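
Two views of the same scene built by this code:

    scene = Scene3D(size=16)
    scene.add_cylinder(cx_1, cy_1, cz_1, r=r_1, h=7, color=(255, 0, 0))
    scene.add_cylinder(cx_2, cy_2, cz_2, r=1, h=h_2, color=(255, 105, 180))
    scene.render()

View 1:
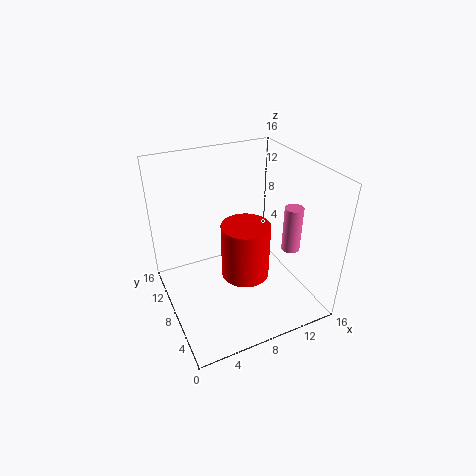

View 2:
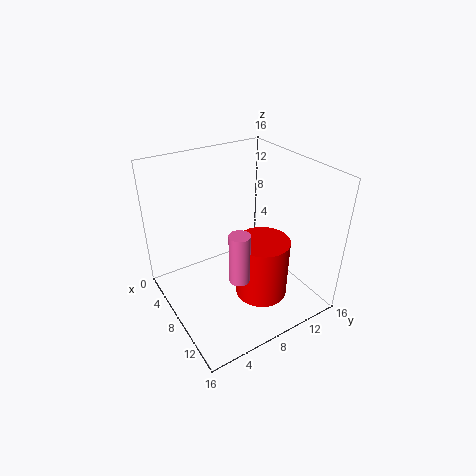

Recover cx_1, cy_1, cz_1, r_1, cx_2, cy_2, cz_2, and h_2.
cx_1 = 10, cy_1 = 10, cz_1 = 1, r_1 = 3, cx_2 = 13, cy_2 = 5, cz_2 = 7, h_2 = 5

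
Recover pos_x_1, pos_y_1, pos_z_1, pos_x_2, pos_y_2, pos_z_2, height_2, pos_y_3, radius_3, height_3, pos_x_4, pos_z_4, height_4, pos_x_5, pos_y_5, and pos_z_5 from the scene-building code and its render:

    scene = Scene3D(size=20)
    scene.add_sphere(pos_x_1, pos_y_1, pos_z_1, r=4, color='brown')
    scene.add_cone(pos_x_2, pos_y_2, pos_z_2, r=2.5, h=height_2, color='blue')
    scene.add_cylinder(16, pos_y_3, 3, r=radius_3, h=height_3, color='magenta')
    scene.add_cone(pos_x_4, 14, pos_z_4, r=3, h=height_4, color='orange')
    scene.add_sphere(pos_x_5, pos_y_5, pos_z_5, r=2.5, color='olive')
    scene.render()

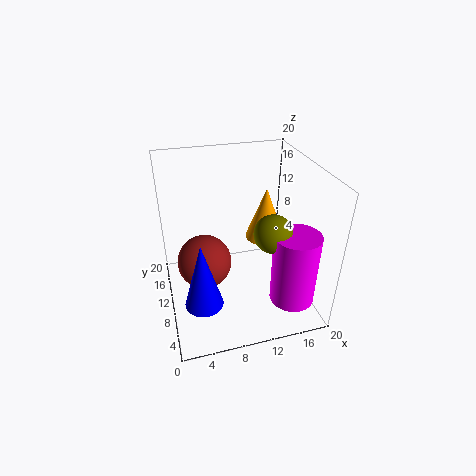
pos_x_1 = 5.5
pos_y_1 = 12.5
pos_z_1 = 5
pos_x_2 = 4
pos_y_2 = 5
pos_z_2 = 4
height_2 = 9
pos_y_3 = 4
radius_3 = 3
height_3 = 10
pos_x_4 = 15.5
pos_z_4 = 7
height_4 = 8
pos_x_5 = 13.5
pos_y_5 = 6
pos_z_5 = 12.5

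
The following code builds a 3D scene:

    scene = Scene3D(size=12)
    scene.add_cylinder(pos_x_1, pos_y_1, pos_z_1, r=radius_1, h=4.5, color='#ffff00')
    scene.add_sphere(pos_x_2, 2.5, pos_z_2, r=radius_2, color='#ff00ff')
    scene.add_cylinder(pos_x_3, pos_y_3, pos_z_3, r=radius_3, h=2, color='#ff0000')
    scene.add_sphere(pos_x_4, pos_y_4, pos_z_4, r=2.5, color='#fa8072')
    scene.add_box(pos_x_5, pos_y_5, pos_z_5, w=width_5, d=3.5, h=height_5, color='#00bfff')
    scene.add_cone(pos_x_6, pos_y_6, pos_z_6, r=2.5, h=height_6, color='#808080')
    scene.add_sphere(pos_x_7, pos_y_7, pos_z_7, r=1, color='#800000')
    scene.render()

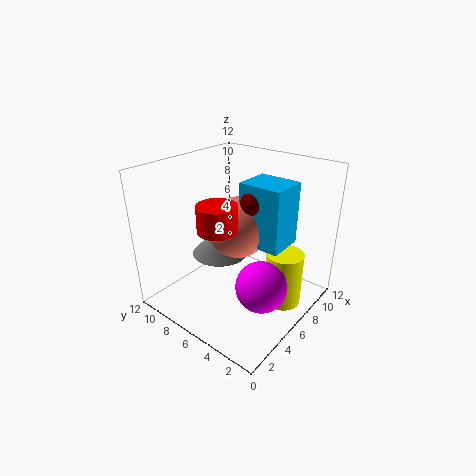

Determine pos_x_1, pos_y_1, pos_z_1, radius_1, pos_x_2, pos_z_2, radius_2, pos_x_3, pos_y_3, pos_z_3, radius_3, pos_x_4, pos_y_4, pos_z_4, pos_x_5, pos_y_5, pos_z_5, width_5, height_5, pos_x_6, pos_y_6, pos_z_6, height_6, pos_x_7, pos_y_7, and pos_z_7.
pos_x_1 = 7
pos_y_1 = 2
pos_z_1 = 1
radius_1 = 1.5
pos_x_2 = 4.5
pos_z_2 = 3.5
radius_2 = 2
pos_x_3 = 3
pos_y_3 = 5.5
pos_z_3 = 8
radius_3 = 1.5
pos_x_4 = 6
pos_y_4 = 6
pos_z_4 = 7
pos_x_5 = 5.5
pos_y_5 = 2
pos_z_5 = 6
width_5 = 3
height_5 = 5
pos_x_6 = 6.5
pos_y_6 = 8.5
pos_z_6 = 3.5
height_6 = 2.5
pos_x_7 = 6
pos_y_7 = 4.5
pos_z_7 = 9.5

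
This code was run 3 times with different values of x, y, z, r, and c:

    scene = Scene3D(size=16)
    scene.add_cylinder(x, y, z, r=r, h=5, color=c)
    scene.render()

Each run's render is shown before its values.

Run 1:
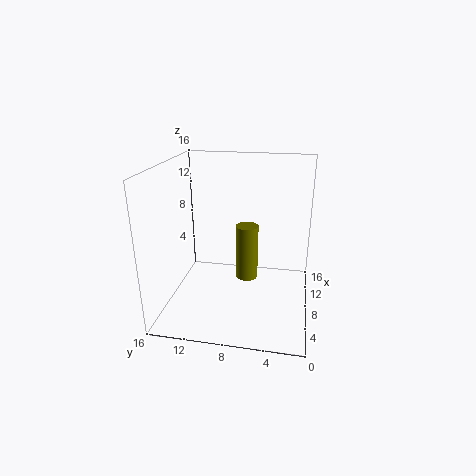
x = 2; y = 6; z = 7; r = 1; c = 'olive'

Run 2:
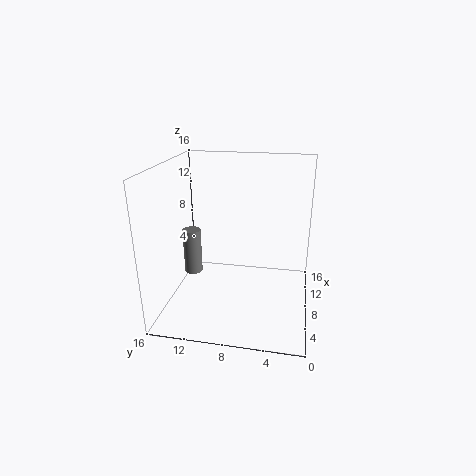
x = 7; y = 13; z = 4; r = 1; c = 'gray'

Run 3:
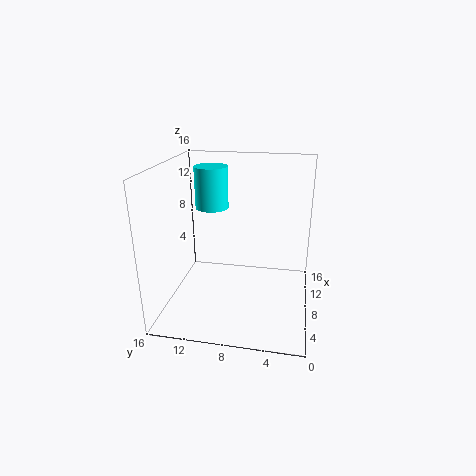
x = 12; y = 12; z = 10; r = 2; c = 'cyan'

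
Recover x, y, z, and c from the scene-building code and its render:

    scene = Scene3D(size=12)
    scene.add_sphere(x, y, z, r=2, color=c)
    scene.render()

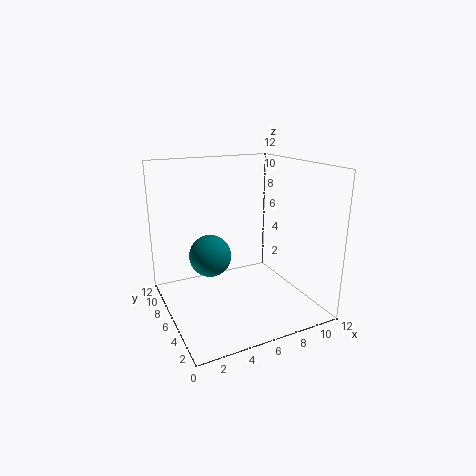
x = 5; y = 10; z = 3; c = 'teal'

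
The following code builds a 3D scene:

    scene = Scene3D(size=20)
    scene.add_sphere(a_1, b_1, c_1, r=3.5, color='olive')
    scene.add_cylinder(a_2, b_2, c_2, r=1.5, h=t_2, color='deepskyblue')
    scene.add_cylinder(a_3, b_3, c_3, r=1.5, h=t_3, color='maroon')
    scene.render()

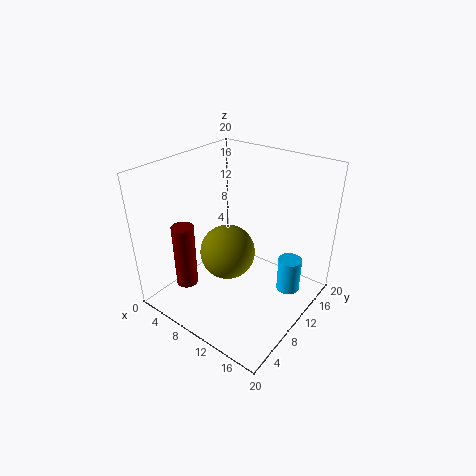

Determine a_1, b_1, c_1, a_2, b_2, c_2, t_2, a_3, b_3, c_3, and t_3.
a_1 = 11; b_1 = 6.5; c_1 = 10; a_2 = 18; b_2 = 10.5; c_2 = 5; t_2 = 4.5; a_3 = 5; b_3 = 4.5; c_3 = 3.5; t_3 = 9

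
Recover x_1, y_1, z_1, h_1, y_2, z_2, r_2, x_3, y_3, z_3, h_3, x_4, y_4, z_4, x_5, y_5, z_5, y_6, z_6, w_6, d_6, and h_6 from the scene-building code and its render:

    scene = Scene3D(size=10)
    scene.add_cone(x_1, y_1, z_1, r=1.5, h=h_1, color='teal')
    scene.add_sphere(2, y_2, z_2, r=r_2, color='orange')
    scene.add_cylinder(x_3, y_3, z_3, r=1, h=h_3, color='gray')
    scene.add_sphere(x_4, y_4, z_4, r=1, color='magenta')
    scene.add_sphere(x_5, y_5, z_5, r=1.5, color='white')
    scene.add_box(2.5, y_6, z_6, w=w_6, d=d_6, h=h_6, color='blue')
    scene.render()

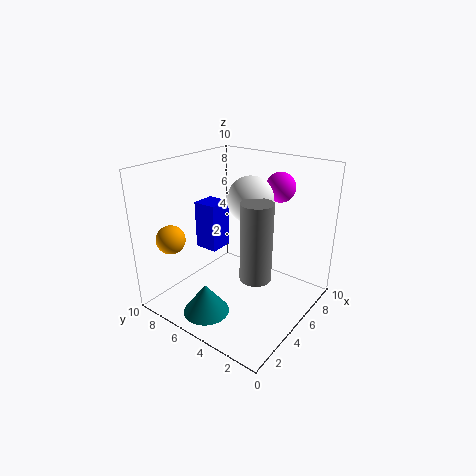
x_1 = 1.5, y_1 = 5, z_1 = 1, h_1 = 2, y_2 = 8.5, z_2 = 5, r_2 = 1, x_3 = 3.5, y_3 = 2.5, z_3 = 3.5, h_3 = 5, x_4 = 7, y_4 = 3, z_4 = 8.5, x_5 = 5, y_5 = 4, z_5 = 8, y_6 = 5, z_6 = 5, w_6 = 1.5, d_6 = 1.5, h_6 = 3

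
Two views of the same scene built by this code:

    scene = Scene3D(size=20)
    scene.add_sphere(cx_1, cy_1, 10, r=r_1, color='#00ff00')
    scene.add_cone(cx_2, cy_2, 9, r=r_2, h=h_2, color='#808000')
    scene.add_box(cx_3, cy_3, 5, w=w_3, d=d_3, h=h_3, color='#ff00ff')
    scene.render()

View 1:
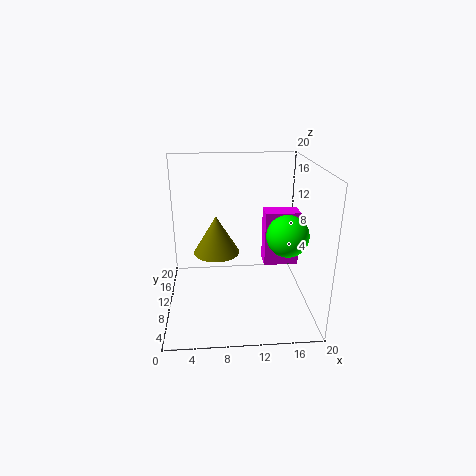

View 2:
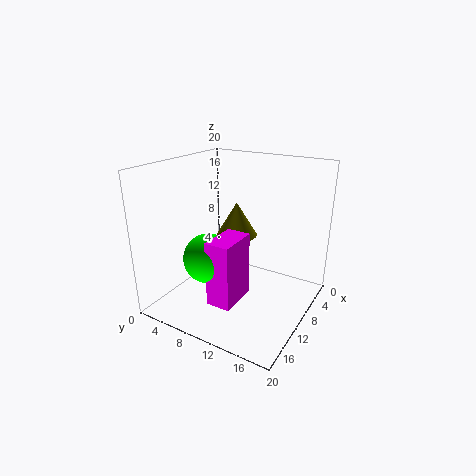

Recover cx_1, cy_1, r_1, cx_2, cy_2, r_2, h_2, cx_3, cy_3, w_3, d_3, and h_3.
cx_1 = 17, cy_1 = 10, r_1 = 3, cx_2 = 7, cy_2 = 8, r_2 = 3, h_2 = 5, cx_3 = 14, cy_3 = 11, w_3 = 5, d_3 = 3, h_3 = 8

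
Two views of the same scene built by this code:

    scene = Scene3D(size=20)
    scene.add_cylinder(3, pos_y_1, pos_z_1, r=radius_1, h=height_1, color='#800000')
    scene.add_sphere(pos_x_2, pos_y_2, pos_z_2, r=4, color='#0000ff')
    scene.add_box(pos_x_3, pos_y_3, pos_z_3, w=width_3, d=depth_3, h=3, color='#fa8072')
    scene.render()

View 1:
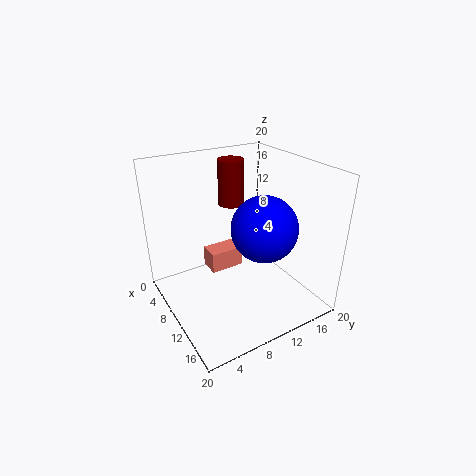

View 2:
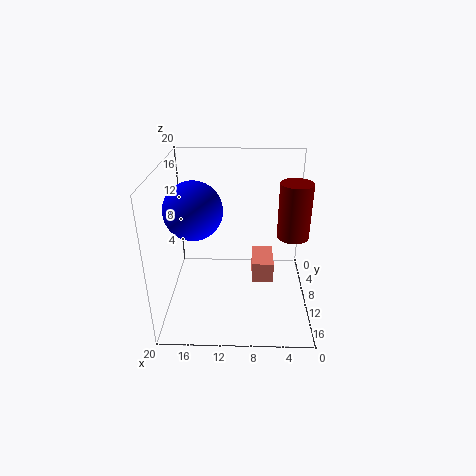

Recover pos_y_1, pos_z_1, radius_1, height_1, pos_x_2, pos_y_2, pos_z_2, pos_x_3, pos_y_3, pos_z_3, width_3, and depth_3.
pos_y_1 = 13, pos_z_1 = 12, radius_1 = 2, height_1 = 7, pos_x_2 = 16, pos_y_2 = 10, pos_z_2 = 14, pos_x_3 = 5, pos_y_3 = 7, pos_z_3 = 4, width_3 = 3, depth_3 = 5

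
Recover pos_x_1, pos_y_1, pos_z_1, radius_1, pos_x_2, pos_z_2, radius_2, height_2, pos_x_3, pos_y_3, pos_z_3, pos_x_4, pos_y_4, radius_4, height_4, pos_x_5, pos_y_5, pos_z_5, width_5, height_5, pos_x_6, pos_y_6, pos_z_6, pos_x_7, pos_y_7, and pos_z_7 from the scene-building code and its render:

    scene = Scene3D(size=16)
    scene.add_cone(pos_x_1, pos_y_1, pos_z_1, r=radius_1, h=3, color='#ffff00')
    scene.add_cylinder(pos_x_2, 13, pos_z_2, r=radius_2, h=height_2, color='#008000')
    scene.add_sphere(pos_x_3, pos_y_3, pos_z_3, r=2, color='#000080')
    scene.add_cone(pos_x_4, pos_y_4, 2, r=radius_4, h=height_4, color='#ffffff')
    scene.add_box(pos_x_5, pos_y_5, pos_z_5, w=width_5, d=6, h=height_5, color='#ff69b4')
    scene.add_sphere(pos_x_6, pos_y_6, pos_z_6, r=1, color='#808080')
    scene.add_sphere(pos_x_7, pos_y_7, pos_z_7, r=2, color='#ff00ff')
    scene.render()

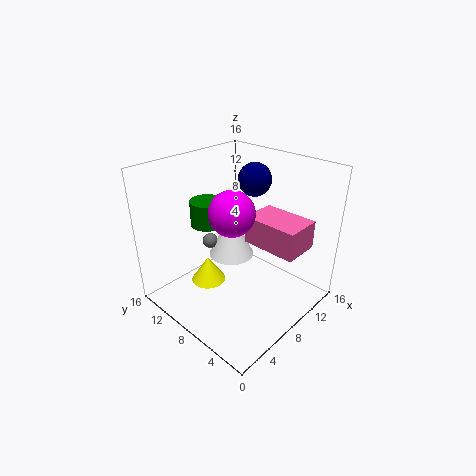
pos_x_1 = 6
pos_y_1 = 11
pos_z_1 = 2
radius_1 = 2
pos_x_2 = 8
pos_z_2 = 8
radius_2 = 2
height_2 = 3
pos_x_3 = 13
pos_y_3 = 10
pos_z_3 = 13
pos_x_4 = 12
pos_y_4 = 13
radius_4 = 3
height_4 = 6
pos_x_5 = 8
pos_y_5 = 1
pos_z_5 = 8
width_5 = 4
height_5 = 3
pos_x_6 = 10
pos_y_6 = 15
pos_z_6 = 4
pos_x_7 = 3
pos_y_7 = 4
pos_z_7 = 14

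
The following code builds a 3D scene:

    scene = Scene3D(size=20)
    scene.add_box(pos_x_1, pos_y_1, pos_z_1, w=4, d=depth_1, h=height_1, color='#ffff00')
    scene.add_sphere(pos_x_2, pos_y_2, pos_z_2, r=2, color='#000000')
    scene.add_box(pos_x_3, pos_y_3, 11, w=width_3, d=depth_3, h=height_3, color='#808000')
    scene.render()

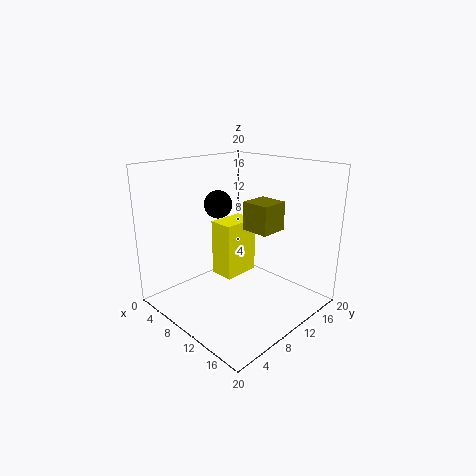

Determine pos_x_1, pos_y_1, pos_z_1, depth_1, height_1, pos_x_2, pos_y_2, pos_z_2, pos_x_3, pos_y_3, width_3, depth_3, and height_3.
pos_x_1 = 2; pos_y_1 = 12; pos_z_1 = 1; depth_1 = 6; height_1 = 9; pos_x_2 = 6; pos_y_2 = 10; pos_z_2 = 14; pos_x_3 = 10; pos_y_3 = 11; width_3 = 4; depth_3 = 4; height_3 = 4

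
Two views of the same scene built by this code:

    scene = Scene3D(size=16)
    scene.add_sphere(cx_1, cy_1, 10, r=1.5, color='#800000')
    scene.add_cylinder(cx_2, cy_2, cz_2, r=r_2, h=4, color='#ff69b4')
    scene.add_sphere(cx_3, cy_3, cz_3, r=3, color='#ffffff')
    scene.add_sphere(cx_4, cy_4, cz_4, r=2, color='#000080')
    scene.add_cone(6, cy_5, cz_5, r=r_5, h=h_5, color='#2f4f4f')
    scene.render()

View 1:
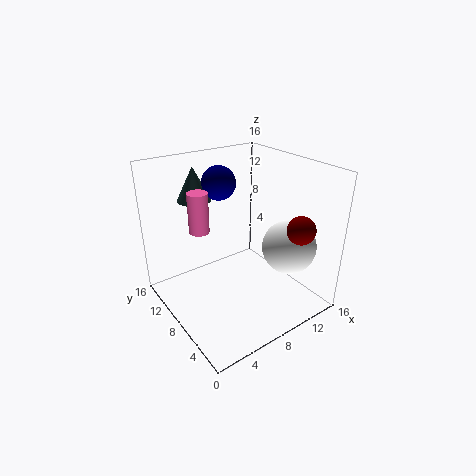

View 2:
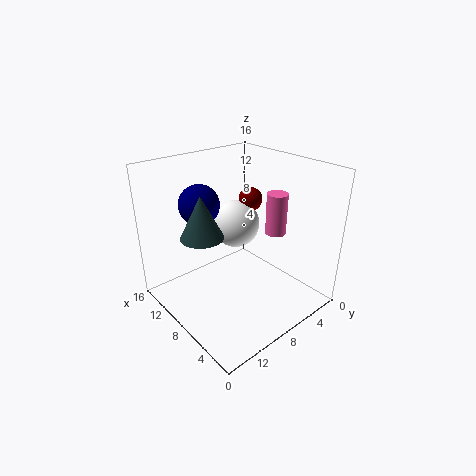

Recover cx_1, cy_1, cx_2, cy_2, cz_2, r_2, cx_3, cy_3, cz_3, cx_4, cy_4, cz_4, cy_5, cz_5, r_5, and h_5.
cx_1 = 12
cy_1 = 2.5
cx_2 = 3
cy_2 = 7.5
cz_2 = 10.5
r_2 = 1
cx_3 = 12.5
cy_3 = 4.5
cz_3 = 7
cx_4 = 8.5
cy_4 = 12.5
cz_4 = 13
cy_5 = 14
cz_5 = 11
r_5 = 2
h_5 = 4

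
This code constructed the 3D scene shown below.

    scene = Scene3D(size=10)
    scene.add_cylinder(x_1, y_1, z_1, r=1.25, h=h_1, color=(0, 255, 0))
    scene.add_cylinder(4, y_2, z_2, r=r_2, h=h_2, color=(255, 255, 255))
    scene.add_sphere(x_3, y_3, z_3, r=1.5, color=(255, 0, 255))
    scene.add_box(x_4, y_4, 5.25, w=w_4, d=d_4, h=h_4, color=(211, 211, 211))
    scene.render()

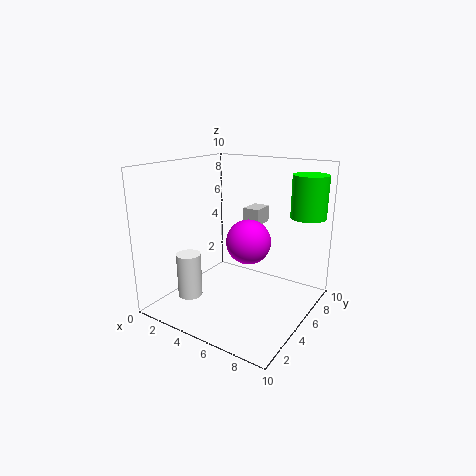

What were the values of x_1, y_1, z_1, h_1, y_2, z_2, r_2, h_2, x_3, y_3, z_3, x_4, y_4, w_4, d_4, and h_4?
x_1 = 8.75
y_1 = 8.25
z_1 = 6.25
h_1 = 3
y_2 = 1
z_2 = 2.25
r_2 = 0.75
h_2 = 2.75
x_3 = 6
y_3 = 4.75
z_3 = 5
x_4 = 4
y_4 = 7.25
w_4 = 1.25
d_4 = 1.75
h_4 = 1.25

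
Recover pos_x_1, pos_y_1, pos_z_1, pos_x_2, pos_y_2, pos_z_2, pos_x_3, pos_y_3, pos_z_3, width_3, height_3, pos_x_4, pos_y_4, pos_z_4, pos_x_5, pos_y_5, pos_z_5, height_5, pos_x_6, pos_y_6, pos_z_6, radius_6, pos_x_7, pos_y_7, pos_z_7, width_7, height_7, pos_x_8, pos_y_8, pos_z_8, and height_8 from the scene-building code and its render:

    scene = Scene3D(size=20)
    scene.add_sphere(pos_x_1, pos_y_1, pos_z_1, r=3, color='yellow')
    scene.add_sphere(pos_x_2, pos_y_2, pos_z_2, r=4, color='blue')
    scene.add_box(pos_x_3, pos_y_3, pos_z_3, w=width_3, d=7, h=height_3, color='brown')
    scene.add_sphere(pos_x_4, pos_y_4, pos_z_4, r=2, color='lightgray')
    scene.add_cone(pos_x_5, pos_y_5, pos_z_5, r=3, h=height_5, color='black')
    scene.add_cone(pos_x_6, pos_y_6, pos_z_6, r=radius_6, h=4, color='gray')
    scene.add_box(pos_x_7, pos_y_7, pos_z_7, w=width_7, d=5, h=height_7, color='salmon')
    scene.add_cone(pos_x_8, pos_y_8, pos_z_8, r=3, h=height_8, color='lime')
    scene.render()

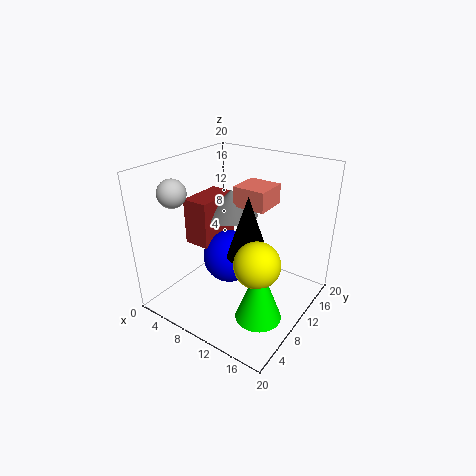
pos_x_1 = 15
pos_y_1 = 7
pos_z_1 = 9
pos_x_2 = 7
pos_y_2 = 12
pos_z_2 = 5
pos_x_3 = 1
pos_y_3 = 9
pos_z_3 = 7
width_3 = 4
height_3 = 7
pos_x_4 = 2
pos_y_4 = 6
pos_z_4 = 16
pos_x_5 = 11
pos_y_5 = 11
pos_z_5 = 7
height_5 = 9
pos_x_6 = 6
pos_y_6 = 14
pos_z_6 = 11
radius_6 = 4
pos_x_7 = 7
pos_y_7 = 13
pos_z_7 = 13
width_7 = 5
height_7 = 3
pos_x_8 = 16
pos_y_8 = 6
pos_z_8 = 2
height_8 = 8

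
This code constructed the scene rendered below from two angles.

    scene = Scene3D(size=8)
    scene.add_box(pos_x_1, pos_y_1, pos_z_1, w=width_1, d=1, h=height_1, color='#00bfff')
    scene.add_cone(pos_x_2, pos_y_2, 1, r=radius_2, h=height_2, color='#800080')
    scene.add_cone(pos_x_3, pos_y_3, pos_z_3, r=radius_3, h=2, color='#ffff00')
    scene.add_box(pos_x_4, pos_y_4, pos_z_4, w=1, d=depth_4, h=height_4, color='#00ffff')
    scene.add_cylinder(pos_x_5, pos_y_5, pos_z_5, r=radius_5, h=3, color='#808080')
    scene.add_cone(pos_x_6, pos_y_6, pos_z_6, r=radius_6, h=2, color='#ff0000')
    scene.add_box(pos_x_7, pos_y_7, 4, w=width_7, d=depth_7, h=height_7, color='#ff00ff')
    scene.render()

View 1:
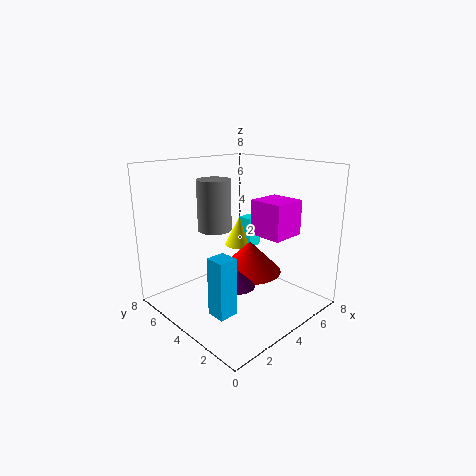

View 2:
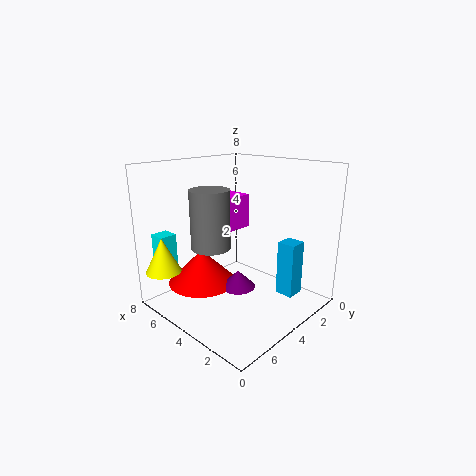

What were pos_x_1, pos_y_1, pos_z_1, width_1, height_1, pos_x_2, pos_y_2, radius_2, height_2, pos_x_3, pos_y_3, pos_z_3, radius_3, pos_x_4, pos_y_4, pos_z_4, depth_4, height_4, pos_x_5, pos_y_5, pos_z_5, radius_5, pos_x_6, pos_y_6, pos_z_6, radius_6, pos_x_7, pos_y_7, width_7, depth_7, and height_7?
pos_x_1 = 1; pos_y_1 = 2; pos_z_1 = 1; width_1 = 1; height_1 = 3; pos_x_2 = 4; pos_y_2 = 4; radius_2 = 1; height_2 = 1; pos_x_3 = 7; pos_y_3 = 7; pos_z_3 = 2; radius_3 = 1; pos_x_4 = 7; pos_y_4 = 6; pos_z_4 = 2; depth_4 = 1; height_4 = 2; pos_x_5 = 4; pos_y_5 = 6; pos_z_5 = 4; radius_5 = 1; pos_x_6 = 6; pos_y_6 = 5; pos_z_6 = 1; radius_6 = 2; pos_x_7 = 5; pos_y_7 = 2; width_7 = 2; depth_7 = 2; height_7 = 2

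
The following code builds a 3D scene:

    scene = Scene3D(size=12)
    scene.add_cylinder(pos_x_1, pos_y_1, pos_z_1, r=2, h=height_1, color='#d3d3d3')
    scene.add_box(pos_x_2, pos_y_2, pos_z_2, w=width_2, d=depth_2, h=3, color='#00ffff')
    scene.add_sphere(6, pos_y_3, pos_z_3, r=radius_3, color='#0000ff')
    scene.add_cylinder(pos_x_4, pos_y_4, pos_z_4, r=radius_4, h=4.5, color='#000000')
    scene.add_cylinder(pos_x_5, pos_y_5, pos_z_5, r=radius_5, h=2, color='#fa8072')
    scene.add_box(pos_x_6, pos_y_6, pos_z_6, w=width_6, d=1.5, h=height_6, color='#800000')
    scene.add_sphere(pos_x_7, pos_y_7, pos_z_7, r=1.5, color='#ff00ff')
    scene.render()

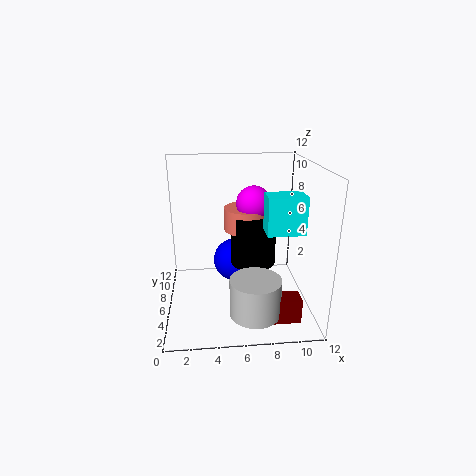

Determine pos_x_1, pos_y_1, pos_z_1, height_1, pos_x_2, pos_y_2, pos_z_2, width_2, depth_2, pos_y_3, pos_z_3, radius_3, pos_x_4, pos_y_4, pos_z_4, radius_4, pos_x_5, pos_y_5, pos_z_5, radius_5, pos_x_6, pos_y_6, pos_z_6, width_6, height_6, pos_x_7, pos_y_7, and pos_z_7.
pos_x_1 = 7, pos_y_1 = 2.5, pos_z_1 = 1, height_1 = 3, pos_x_2 = 8, pos_y_2 = 3.5, pos_z_2 = 7, width_2 = 3, depth_2 = 2, pos_y_3 = 9, pos_z_3 = 2.5, radius_3 = 2, pos_x_4 = 7.5, pos_y_4 = 7.5, pos_z_4 = 3, radius_4 = 2, pos_x_5 = 7, pos_y_5 = 8, pos_z_5 = 6, radius_5 = 2, pos_x_6 = 7.5, pos_y_6 = 1.5, pos_z_6 = 0.5, width_6 = 3, height_6 = 2, pos_x_7 = 7.5, pos_y_7 = 7.5, pos_z_7 = 8.5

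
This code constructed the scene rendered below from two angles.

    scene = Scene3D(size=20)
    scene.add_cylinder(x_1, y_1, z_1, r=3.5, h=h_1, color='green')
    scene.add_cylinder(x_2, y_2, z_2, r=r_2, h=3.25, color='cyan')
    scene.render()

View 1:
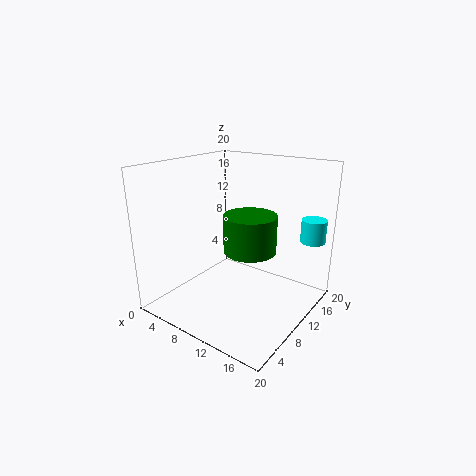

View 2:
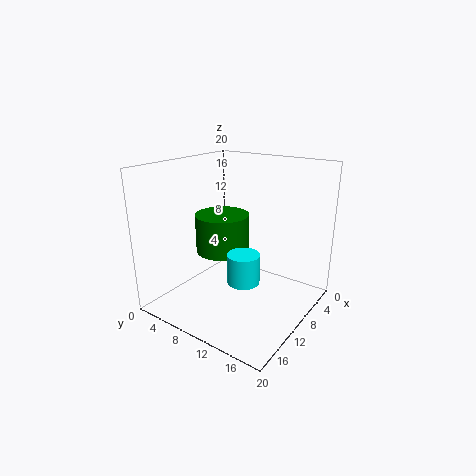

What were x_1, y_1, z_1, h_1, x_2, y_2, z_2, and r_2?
x_1 = 12.5, y_1 = 9.25, z_1 = 9, h_1 = 5, x_2 = 18.25, y_2 = 16.5, z_2 = 9.25, r_2 = 1.75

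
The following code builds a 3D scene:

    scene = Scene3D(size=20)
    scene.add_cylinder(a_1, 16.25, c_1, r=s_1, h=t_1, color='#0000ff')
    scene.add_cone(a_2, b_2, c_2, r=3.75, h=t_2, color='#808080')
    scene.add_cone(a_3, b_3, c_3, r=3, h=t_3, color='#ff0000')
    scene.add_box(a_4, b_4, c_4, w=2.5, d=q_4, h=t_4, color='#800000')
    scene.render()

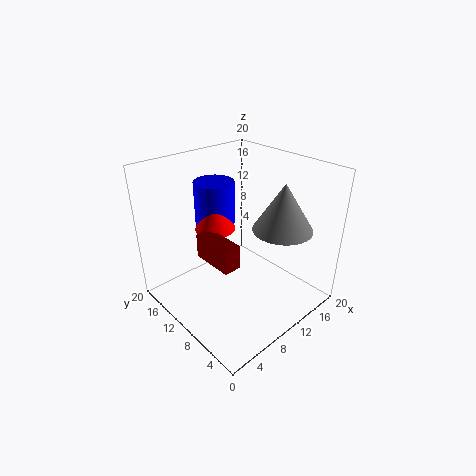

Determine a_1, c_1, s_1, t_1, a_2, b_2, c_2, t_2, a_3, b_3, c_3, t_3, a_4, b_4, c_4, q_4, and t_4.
a_1 = 11, c_1 = 9.75, s_1 = 3, t_1 = 6.5, a_2 = 11.75, b_2 = 3.75, c_2 = 13.25, t_2 = 6, a_3 = 10, b_3 = 15, c_3 = 9.5, t_3 = 5.75, a_4 = 6, b_4 = 8, c_4 = 6.75, q_4 = 6.25, t_4 = 3.5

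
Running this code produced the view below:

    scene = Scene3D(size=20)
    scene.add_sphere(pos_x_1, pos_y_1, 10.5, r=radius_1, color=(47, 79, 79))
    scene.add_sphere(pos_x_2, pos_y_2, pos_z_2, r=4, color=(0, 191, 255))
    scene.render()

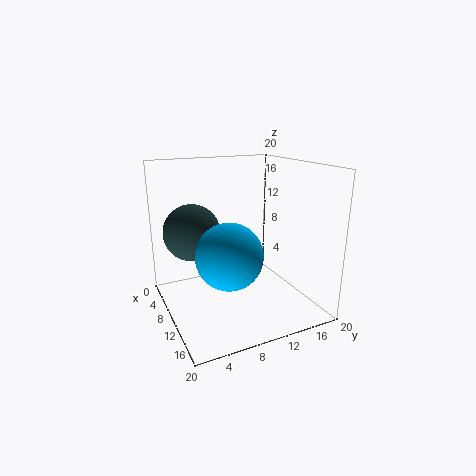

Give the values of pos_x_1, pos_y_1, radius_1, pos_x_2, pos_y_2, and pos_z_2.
pos_x_1 = 6.5; pos_y_1 = 4.5; radius_1 = 4; pos_x_2 = 16; pos_y_2 = 6; pos_z_2 = 10.25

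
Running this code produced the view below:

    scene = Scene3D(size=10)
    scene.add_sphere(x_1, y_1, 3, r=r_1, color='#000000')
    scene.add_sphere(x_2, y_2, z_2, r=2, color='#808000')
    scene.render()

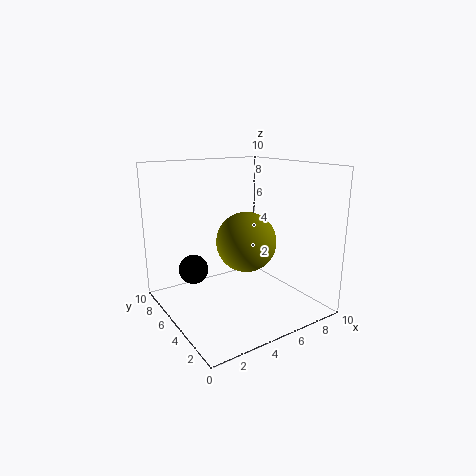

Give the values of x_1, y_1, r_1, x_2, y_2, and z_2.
x_1 = 2; y_1 = 6; r_1 = 1; x_2 = 5; y_2 = 4; z_2 = 5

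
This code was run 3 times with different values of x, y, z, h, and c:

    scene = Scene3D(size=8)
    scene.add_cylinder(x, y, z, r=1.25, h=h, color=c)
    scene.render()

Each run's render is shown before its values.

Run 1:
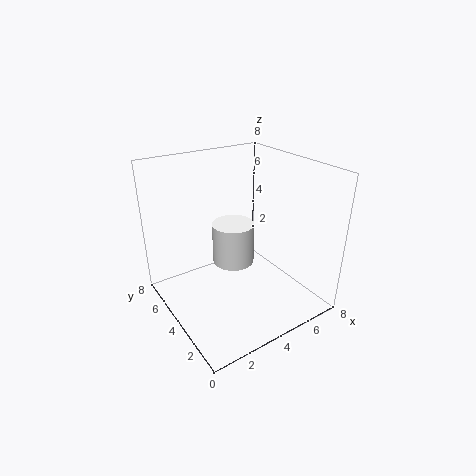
x = 4.5; y = 5.25; z = 1.75; h = 2.5; c = 'white'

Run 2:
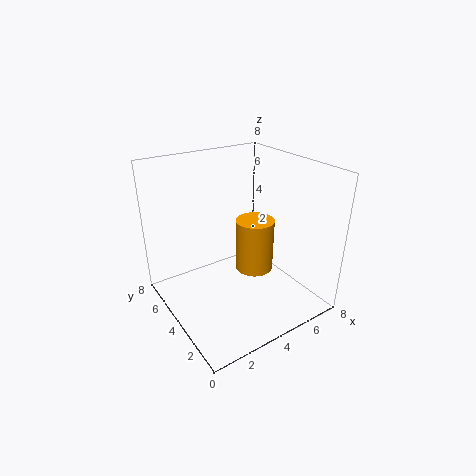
x = 6.5; y = 5.75; z = 0.25; h = 3.5; c = 'orange'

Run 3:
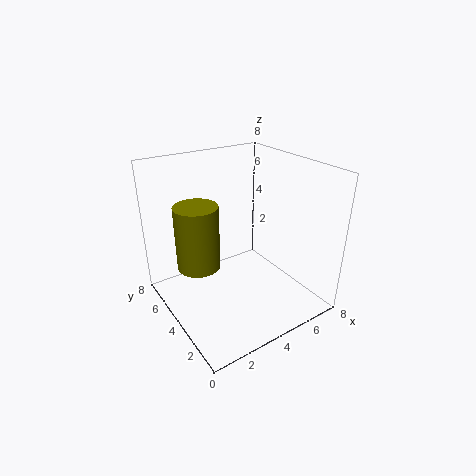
x = 2.25; y = 5.5; z = 2; h = 3.75; c = 'olive'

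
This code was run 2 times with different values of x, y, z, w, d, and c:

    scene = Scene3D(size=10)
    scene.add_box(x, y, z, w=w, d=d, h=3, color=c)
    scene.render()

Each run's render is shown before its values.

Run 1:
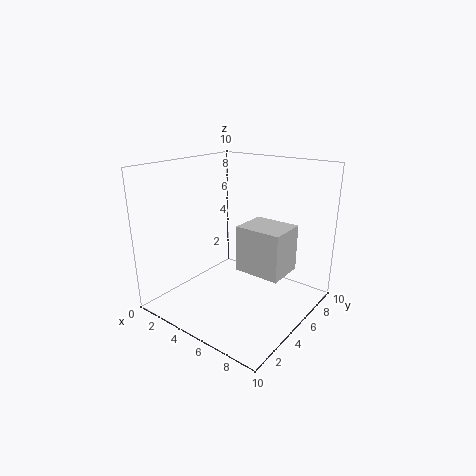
x = 6; y = 3.5; z = 3.5; w = 3; d = 2.5; c = 'lightgray'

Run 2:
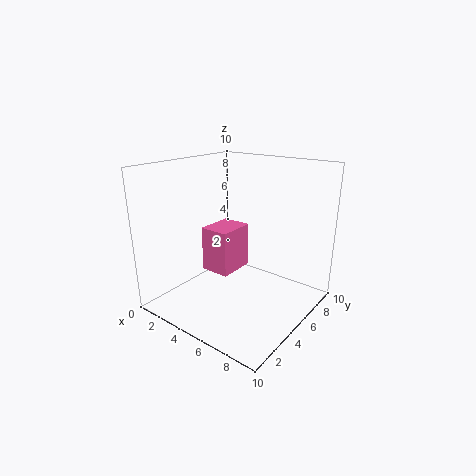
x = 3.5; y = 3; z = 3; w = 2; d = 2.5; c = 'hotpink'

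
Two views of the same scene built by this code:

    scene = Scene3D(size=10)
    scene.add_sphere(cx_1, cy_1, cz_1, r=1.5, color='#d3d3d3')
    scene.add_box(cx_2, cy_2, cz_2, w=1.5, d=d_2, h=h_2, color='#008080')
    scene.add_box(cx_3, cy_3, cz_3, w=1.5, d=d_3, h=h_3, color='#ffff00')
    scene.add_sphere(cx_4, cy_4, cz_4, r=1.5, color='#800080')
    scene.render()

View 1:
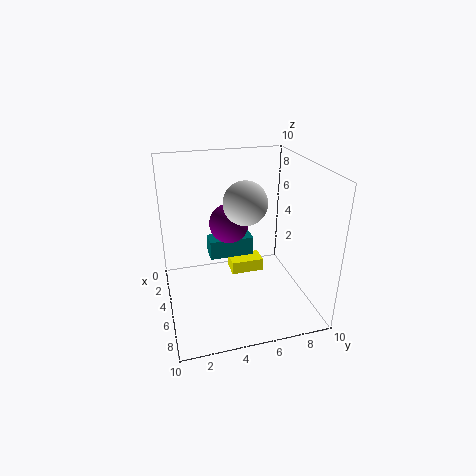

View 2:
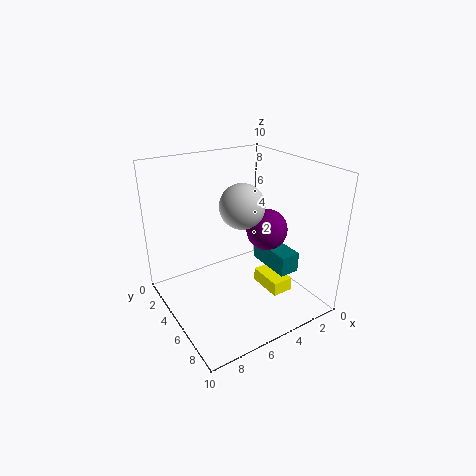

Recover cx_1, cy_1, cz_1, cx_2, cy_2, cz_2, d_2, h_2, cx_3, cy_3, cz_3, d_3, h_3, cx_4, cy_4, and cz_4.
cx_1 = 5, cy_1 = 5.5, cz_1 = 7.5, cx_2 = 1, cy_2 = 3.5, cz_2 = 2, d_2 = 3.5, h_2 = 1.5, cx_3 = 2, cy_3 = 5, cz_3 = 1, d_3 = 2.5, h_3 = 1, cx_4 = 2.5, cy_4 = 5, cz_4 = 5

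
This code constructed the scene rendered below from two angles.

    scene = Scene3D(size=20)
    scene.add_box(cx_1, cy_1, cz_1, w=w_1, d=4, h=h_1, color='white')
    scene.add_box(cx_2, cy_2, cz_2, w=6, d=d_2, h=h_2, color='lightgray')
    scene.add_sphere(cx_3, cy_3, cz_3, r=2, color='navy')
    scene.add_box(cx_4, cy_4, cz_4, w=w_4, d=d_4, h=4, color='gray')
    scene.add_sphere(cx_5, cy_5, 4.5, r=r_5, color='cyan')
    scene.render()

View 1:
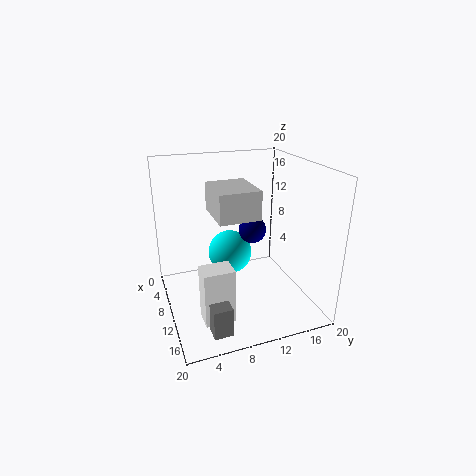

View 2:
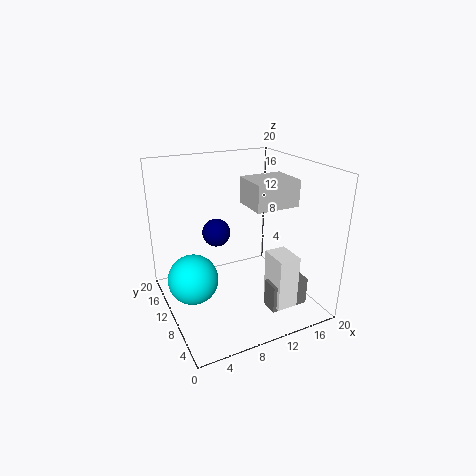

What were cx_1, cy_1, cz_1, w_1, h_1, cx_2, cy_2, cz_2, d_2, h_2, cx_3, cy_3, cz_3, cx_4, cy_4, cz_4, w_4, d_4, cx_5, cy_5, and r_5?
cx_1 = 13; cy_1 = 3.5; cz_1 = 1; w_1 = 3; h_1 = 7.5; cx_2 = 10.5; cy_2 = 5.5; cz_2 = 15; d_2 = 5; h_2 = 3.5; cx_3 = 8; cy_3 = 13; cz_3 = 10; cx_4 = 12.5; cy_4 = 4; cz_4 = 0.5; w_4 = 5.5; d_4 = 2.5; cx_5 = 3.5; cy_5 = 11; r_5 = 3.5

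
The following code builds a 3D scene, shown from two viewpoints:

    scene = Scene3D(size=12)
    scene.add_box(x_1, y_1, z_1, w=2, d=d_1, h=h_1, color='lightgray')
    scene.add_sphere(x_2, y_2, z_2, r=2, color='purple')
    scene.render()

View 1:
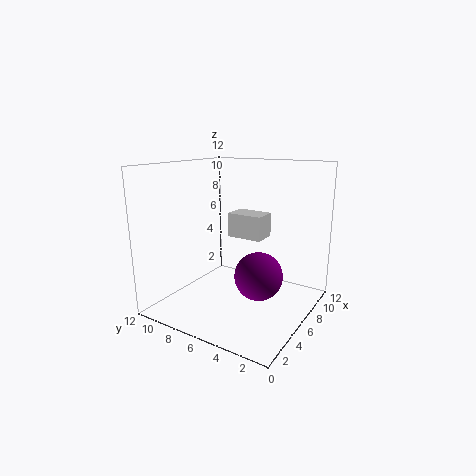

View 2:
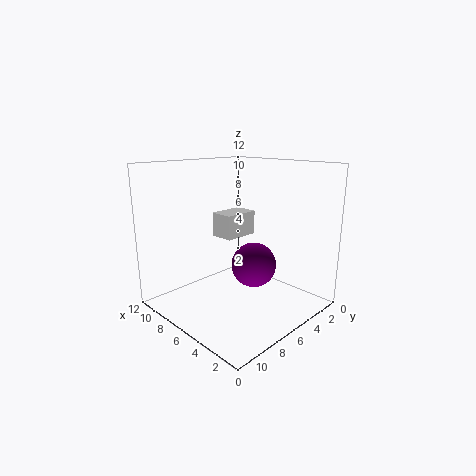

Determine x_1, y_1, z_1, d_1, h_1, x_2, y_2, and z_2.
x_1 = 6
y_1 = 4
z_1 = 6
d_1 = 3
h_1 = 2
x_2 = 6
y_2 = 4
z_2 = 3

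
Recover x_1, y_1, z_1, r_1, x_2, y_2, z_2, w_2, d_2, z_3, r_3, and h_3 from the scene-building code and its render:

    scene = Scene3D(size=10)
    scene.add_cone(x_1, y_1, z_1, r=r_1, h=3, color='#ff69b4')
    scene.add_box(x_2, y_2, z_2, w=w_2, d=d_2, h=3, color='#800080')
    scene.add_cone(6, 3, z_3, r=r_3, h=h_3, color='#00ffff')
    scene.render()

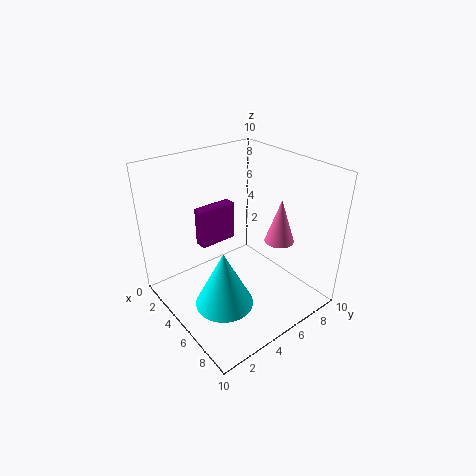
x_1 = 7
y_1 = 7
z_1 = 5
r_1 = 1
x_2 = 1
y_2 = 4
z_2 = 3
w_2 = 1
d_2 = 3
z_3 = 1
r_3 = 2
h_3 = 4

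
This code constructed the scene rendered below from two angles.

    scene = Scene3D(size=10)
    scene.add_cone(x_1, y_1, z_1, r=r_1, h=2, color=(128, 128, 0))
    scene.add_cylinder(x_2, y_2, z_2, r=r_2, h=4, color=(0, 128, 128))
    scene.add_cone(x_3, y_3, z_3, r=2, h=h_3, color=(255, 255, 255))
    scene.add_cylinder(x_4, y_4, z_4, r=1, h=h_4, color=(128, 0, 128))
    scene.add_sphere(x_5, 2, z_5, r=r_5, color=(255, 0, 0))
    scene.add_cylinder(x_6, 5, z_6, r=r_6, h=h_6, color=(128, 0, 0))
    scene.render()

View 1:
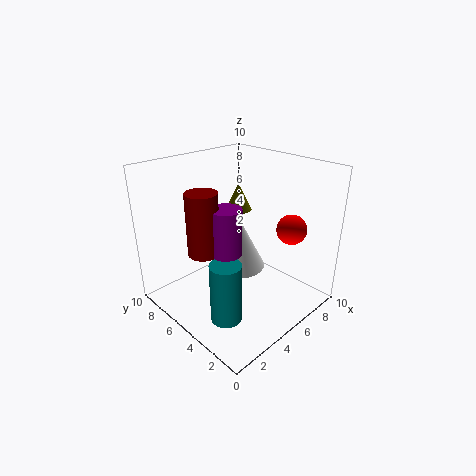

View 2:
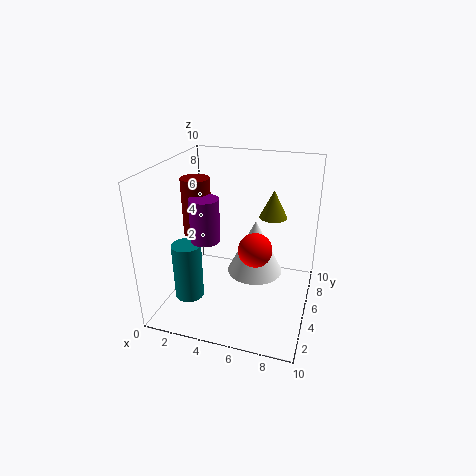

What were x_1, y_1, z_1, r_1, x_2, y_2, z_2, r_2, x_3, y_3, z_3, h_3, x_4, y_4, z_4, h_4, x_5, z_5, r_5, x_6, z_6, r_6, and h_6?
x_1 = 7, y_1 = 7, z_1 = 6, r_1 = 1, x_2 = 2, y_2 = 3, z_2 = 1, r_2 = 1, x_3 = 6, y_3 = 6, z_3 = 2, h_3 = 4, x_4 = 3, y_4 = 4, z_4 = 5, h_4 = 3, x_5 = 7, z_5 = 6, r_5 = 1, x_6 = 2, z_6 = 5, r_6 = 1, h_6 = 4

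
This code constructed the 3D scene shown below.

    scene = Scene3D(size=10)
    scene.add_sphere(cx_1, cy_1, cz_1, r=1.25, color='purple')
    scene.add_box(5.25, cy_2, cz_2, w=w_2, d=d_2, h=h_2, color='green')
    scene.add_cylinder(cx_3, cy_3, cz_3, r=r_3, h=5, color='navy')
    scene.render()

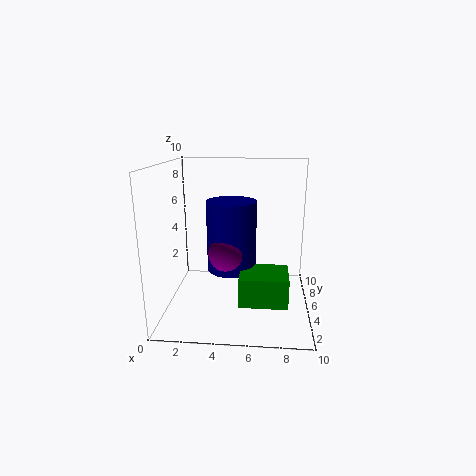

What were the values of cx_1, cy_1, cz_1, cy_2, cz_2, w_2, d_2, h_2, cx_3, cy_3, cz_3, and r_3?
cx_1 = 4.25; cy_1 = 4.5; cz_1 = 4; cy_2 = 2.5; cz_2 = 1; w_2 = 3.25; d_2 = 2.75; h_2 = 2; cx_3 = 4.5; cy_3 = 5.5; cz_3 = 2.5; r_3 = 1.75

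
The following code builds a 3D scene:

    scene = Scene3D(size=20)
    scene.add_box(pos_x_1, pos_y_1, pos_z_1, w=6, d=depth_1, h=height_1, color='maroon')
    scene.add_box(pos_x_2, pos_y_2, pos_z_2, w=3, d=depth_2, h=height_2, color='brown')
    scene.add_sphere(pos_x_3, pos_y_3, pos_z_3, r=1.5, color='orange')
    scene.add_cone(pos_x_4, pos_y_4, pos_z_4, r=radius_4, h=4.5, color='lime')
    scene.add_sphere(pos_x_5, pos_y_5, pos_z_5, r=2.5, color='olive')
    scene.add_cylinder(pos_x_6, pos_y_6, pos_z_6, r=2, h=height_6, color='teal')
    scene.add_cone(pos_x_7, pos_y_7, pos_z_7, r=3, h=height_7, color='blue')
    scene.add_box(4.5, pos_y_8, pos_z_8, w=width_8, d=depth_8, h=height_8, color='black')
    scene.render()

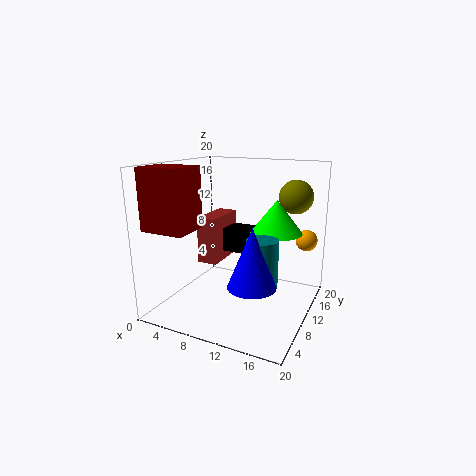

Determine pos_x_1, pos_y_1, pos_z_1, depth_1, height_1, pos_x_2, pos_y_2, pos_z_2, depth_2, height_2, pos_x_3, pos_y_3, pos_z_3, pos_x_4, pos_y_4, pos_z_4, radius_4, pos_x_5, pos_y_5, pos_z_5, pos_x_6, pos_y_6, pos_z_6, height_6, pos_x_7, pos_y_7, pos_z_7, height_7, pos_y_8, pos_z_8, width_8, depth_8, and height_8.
pos_x_1 = 0.5, pos_y_1 = 1.5, pos_z_1 = 12, depth_1 = 5, height_1 = 8, pos_x_2 = 3, pos_y_2 = 10.5, pos_z_2 = 5, depth_2 = 7, height_2 = 7, pos_x_3 = 18.5, pos_y_3 = 14.5, pos_z_3 = 9.5, pos_x_4 = 15, pos_y_4 = 11.5, pos_z_4 = 11, radius_4 = 3.5, pos_x_5 = 16, pos_y_5 = 17, pos_z_5 = 15, pos_x_6 = 15, pos_y_6 = 6.5, pos_z_6 = 5.5, height_6 = 6, pos_x_7 = 14.5, pos_y_7 = 4.5, pos_z_7 = 6, height_7 = 7.5, pos_y_8 = 13, pos_z_8 = 6.5, width_8 = 7, depth_8 = 4, height_8 = 3.5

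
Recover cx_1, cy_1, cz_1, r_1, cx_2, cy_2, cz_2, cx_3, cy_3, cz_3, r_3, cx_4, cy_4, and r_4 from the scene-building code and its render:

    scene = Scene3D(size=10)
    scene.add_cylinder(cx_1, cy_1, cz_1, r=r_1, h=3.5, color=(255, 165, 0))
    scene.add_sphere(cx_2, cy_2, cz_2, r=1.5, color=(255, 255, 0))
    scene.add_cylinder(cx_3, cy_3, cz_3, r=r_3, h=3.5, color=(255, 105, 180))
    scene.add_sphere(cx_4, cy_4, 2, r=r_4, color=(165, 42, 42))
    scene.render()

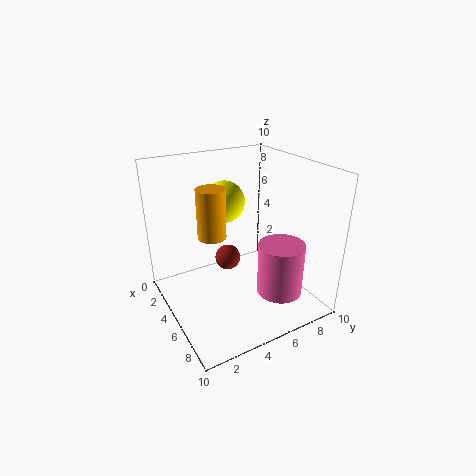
cx_1 = 4
cy_1 = 3.5
cz_1 = 5
r_1 = 1
cx_2 = 3
cy_2 = 5
cz_2 = 7
cx_3 = 8
cy_3 = 6.5
cz_3 = 2
r_3 = 1.5
cx_4 = 2.5
cy_4 = 5.5
r_4 = 1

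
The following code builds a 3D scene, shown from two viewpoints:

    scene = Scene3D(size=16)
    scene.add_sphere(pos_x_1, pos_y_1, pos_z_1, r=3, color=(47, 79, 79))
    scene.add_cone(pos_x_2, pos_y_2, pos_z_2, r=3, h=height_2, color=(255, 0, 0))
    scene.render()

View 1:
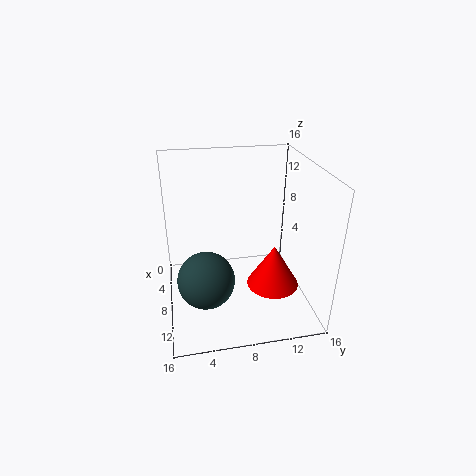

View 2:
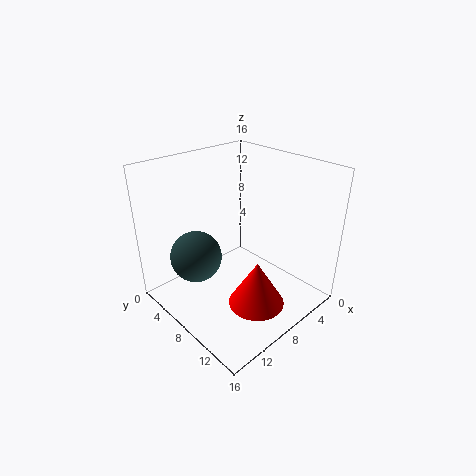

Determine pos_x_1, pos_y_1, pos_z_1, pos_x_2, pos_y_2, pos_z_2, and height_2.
pos_x_1 = 11
pos_y_1 = 4
pos_z_1 = 5
pos_x_2 = 9
pos_y_2 = 12
pos_z_2 = 2
height_2 = 5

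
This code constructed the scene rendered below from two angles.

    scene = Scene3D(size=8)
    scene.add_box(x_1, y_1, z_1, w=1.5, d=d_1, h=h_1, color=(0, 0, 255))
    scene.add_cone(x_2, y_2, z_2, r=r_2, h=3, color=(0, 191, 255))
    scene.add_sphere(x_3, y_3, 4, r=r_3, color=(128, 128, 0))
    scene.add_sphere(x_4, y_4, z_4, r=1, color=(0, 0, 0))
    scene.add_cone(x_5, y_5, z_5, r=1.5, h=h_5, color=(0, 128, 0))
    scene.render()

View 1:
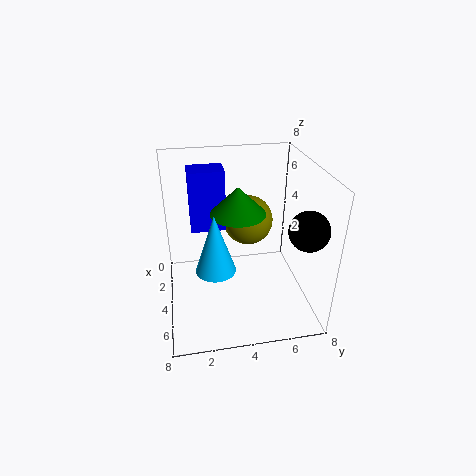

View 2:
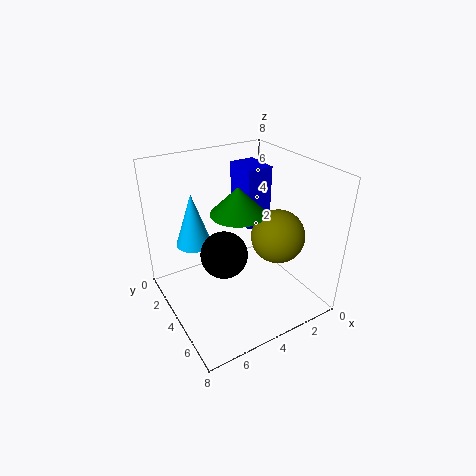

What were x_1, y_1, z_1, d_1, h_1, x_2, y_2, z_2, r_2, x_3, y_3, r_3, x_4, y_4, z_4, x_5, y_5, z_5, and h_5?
x_1 = 1.5
y_1 = 1.5
z_1 = 4
d_1 = 2
h_1 = 3.5
x_2 = 6
y_2 = 2.5
z_2 = 3.5
r_2 = 1
x_3 = 2
y_3 = 5
r_3 = 1.5
x_4 = 6.5
y_4 = 7
z_4 = 5.5
x_5 = 4
y_5 = 4
z_5 = 5.5
h_5 = 1.5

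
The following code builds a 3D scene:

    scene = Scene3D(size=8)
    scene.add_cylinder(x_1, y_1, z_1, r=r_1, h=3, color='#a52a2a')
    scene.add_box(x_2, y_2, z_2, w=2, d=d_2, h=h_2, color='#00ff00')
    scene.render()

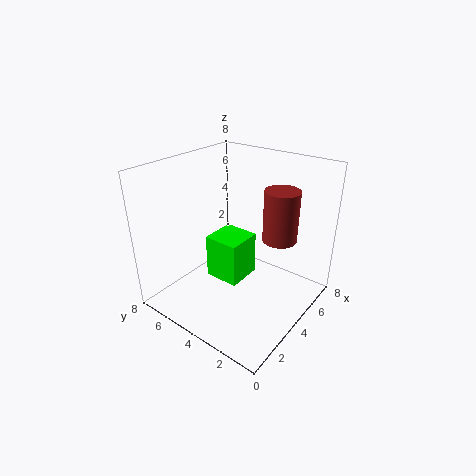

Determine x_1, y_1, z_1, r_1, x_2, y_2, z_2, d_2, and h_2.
x_1 = 6; y_1 = 2.5; z_1 = 3.5; r_1 = 1; x_2 = 3; y_2 = 3.5; z_2 = 1.5; d_2 = 2; h_2 = 2.5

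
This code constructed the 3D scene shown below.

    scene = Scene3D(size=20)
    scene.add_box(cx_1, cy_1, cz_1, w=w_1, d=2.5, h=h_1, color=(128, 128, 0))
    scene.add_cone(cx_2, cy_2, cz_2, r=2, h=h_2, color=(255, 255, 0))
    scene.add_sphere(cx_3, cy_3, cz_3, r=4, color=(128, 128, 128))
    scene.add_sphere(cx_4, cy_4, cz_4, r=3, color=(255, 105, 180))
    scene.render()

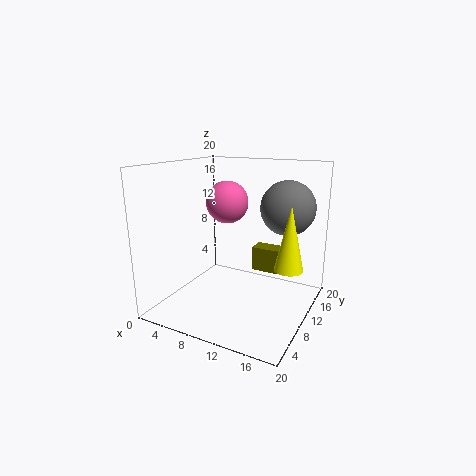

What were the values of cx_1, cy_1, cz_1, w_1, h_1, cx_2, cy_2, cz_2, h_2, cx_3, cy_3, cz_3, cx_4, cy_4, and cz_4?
cx_1 = 11
cy_1 = 12.5
cz_1 = 4.5
w_1 = 4
h_1 = 3.5
cx_2 = 17
cy_2 = 11.5
cz_2 = 6
h_2 = 9
cx_3 = 15
cy_3 = 16
cz_3 = 13.5
cx_4 = 7.5
cy_4 = 11.5
cz_4 = 14.5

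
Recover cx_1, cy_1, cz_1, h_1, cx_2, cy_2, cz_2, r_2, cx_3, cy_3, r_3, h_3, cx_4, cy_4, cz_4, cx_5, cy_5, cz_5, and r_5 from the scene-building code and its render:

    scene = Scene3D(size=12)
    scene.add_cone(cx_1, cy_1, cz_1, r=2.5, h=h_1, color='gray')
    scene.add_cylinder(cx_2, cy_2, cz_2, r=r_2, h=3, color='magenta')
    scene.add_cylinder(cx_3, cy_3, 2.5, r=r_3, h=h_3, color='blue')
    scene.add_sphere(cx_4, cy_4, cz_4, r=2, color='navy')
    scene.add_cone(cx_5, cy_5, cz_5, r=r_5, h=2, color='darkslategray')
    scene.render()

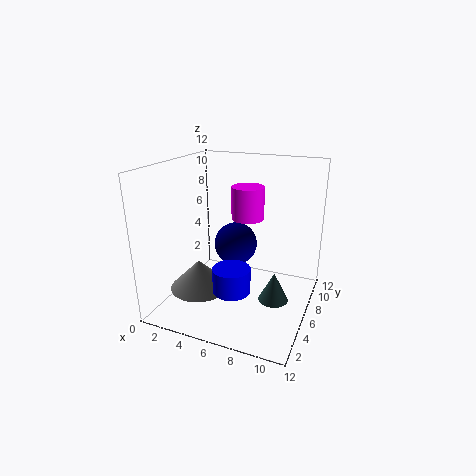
cx_1 = 3
cy_1 = 4.5
cz_1 = 1.5
h_1 = 2.5
cx_2 = 5.5
cy_2 = 9.5
cz_2 = 6.5
r_2 = 1.5
cx_3 = 6.5
cy_3 = 3.5
r_3 = 1.5
h_3 = 2
cx_4 = 4.5
cy_4 = 9
cz_4 = 4
cx_5 = 10.5
cy_5 = 1.5
cz_5 = 4
r_5 = 1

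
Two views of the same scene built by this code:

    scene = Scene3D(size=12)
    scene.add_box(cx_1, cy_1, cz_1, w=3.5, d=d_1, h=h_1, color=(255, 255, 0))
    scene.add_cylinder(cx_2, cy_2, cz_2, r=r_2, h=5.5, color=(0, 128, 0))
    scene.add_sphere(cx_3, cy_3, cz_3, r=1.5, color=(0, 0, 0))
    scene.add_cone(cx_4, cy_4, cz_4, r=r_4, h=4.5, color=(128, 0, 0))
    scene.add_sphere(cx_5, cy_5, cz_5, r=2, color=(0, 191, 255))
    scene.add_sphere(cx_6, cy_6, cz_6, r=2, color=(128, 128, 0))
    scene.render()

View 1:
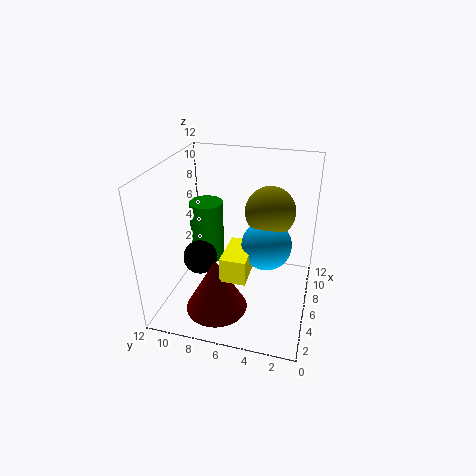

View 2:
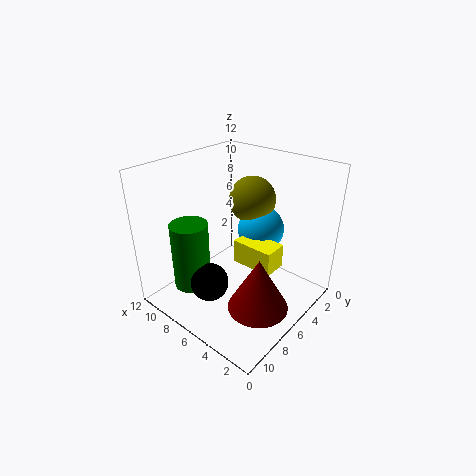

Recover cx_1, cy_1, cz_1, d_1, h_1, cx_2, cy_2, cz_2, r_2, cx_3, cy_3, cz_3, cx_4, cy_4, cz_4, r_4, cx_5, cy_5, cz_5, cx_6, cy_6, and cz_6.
cx_1 = 2.5
cy_1 = 4.5
cz_1 = 4
d_1 = 2
h_1 = 2
cx_2 = 8
cy_2 = 9.5
cz_2 = 2.5
r_2 = 1.5
cx_3 = 6
cy_3 = 9.5
cz_3 = 3.5
cx_4 = 3
cy_4 = 7
cz_4 = 1
r_4 = 2.5
cx_5 = 5.5
cy_5 = 3.5
cz_5 = 6
cx_6 = 6.5
cy_6 = 3.5
cz_6 = 8.5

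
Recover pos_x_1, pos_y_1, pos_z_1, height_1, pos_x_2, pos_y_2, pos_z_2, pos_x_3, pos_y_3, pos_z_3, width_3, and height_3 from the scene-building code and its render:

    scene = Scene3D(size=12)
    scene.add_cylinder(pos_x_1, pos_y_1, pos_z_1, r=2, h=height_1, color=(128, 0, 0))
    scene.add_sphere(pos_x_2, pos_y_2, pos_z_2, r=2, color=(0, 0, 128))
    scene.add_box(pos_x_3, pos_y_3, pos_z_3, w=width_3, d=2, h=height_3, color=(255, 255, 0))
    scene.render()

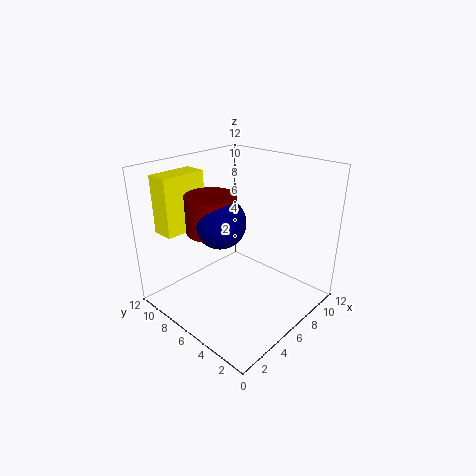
pos_x_1 = 4; pos_y_1 = 7; pos_z_1 = 7; height_1 = 3; pos_x_2 = 4; pos_y_2 = 6; pos_z_2 = 8; pos_x_3 = 2; pos_y_3 = 10; pos_z_3 = 6; width_3 = 4; height_3 = 5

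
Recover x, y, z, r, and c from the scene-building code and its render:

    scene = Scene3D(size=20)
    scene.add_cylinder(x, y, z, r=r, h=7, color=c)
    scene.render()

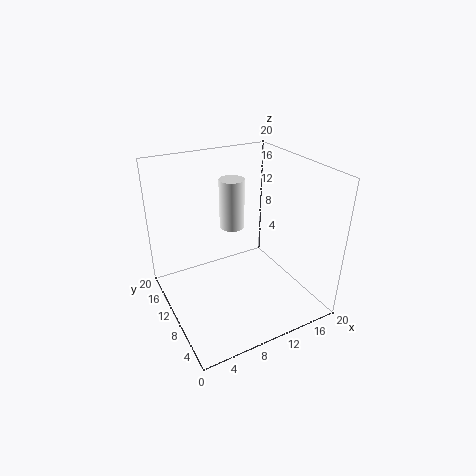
x = 10.25
y = 12.25
z = 10.75
r = 1.75
c = 'white'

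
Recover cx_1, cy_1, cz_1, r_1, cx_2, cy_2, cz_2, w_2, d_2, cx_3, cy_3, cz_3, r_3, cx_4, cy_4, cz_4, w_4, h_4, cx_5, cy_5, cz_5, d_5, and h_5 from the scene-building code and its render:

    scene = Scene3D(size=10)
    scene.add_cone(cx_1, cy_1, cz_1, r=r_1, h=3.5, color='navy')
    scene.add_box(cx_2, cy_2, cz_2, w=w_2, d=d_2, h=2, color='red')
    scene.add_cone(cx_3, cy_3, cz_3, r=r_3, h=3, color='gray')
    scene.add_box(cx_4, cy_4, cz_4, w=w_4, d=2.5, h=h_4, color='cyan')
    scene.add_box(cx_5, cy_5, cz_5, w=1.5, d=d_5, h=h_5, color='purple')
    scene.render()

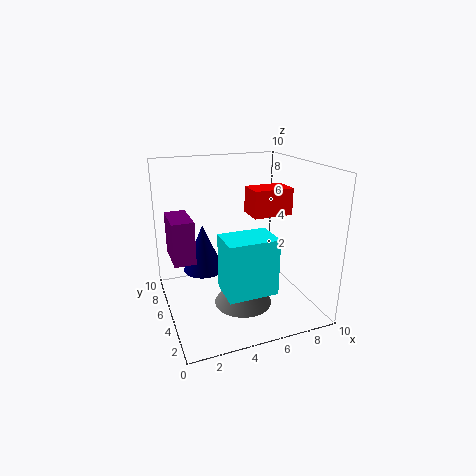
cx_1 = 3
cy_1 = 7
cz_1 = 2
r_1 = 1.5
cx_2 = 6.5
cy_2 = 5.5
cz_2 = 6
w_2 = 3
d_2 = 2
cx_3 = 5
cy_3 = 4
cz_3 = 0.5
r_3 = 2
cx_4 = 3.5
cy_4 = 2.5
cz_4 = 1.5
w_4 = 3.5
h_4 = 4
cx_5 = 0.5
cy_5 = 5
cz_5 = 3.5
d_5 = 3
h_5 = 3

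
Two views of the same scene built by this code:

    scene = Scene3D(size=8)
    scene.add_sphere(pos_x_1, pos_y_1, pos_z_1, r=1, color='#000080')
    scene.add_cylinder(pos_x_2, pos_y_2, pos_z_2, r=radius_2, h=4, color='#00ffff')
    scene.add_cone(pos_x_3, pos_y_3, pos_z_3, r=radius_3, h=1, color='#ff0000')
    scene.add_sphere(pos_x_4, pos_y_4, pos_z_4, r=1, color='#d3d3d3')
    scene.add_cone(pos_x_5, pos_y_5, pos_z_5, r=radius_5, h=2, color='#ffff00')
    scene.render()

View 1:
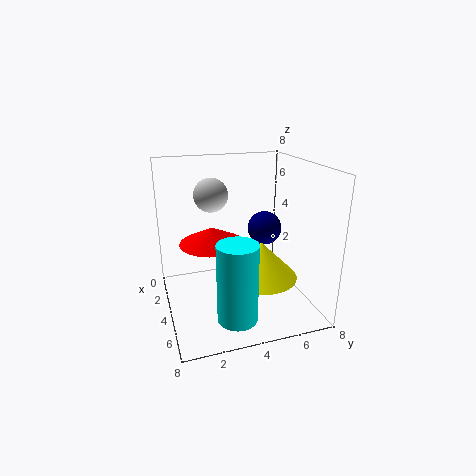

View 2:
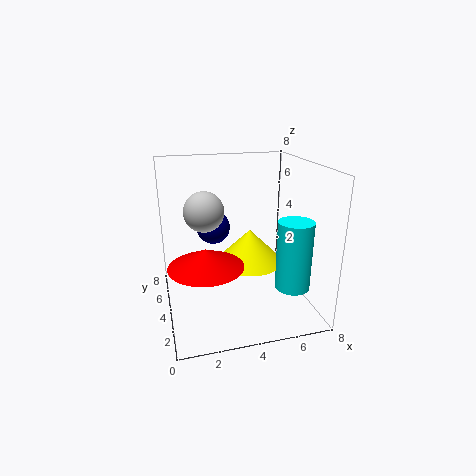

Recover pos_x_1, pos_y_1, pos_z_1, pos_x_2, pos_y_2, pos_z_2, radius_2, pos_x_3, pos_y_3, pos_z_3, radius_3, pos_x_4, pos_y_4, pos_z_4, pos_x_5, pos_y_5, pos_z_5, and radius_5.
pos_x_1 = 3
pos_y_1 = 6
pos_z_1 = 4
pos_x_2 = 7
pos_y_2 = 3
pos_z_2 = 1
radius_2 = 1
pos_x_3 = 2
pos_y_3 = 3
pos_z_3 = 3
radius_3 = 2
pos_x_4 = 2
pos_y_4 = 3
pos_z_4 = 6
pos_x_5 = 5
pos_y_5 = 5
pos_z_5 = 2
radius_5 = 2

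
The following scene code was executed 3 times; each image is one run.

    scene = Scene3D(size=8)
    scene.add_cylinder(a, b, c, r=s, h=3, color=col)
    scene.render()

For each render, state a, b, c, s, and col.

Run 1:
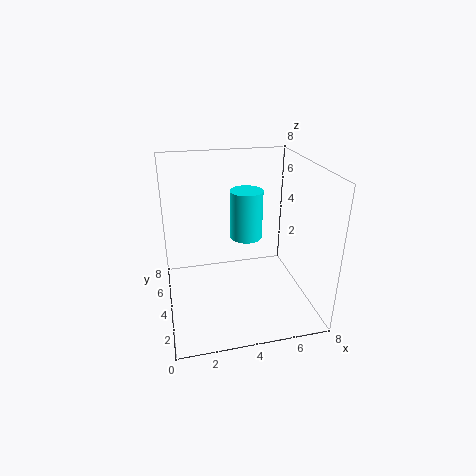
a = 5, b = 6, c = 3, s = 1, col = 'cyan'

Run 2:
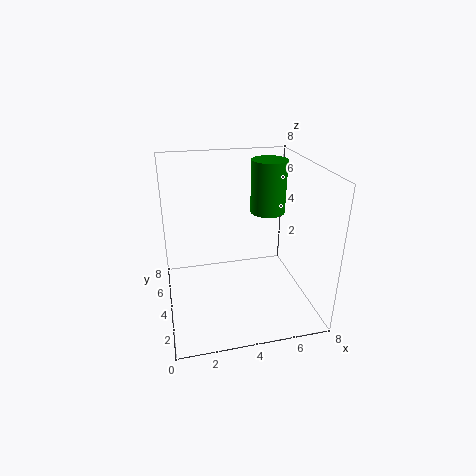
a = 6, b = 5, c = 5, s = 1, col = 'green'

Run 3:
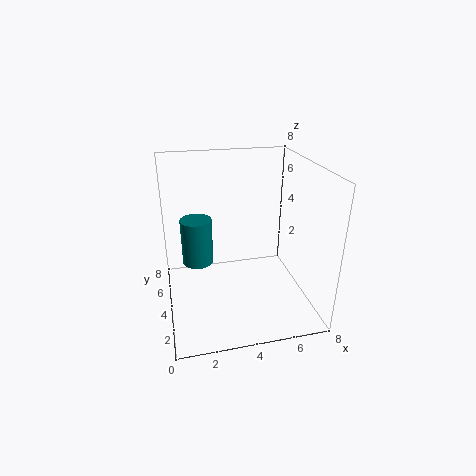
a = 2, b = 7, c = 1, s = 1, col = 'teal'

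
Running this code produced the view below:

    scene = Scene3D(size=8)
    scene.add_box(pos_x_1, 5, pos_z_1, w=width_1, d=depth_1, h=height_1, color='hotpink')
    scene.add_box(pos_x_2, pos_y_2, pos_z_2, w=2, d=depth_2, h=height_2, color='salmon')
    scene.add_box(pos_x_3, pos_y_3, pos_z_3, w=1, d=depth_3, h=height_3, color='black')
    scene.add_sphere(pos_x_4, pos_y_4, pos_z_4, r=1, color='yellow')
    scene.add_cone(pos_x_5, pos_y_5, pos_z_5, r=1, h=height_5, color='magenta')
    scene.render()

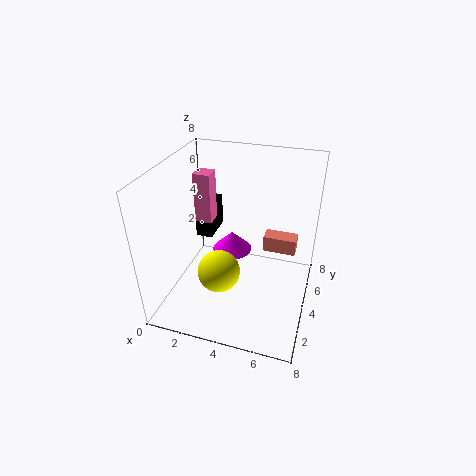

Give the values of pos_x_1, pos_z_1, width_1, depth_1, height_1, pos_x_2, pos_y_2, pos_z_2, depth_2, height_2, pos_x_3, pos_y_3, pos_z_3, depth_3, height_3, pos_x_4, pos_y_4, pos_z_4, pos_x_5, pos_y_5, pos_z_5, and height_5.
pos_x_1 = 1, pos_z_1 = 4, width_1 = 1, depth_1 = 1, height_1 = 3, pos_x_2 = 5, pos_y_2 = 6, pos_z_2 = 2, depth_2 = 1, height_2 = 1, pos_x_3 = 1, pos_y_3 = 5, pos_z_3 = 3, depth_3 = 2, height_3 = 2, pos_x_4 = 4, pos_y_4 = 1, pos_z_4 = 4, pos_x_5 = 4, pos_y_5 = 3, pos_z_5 = 4, height_5 = 1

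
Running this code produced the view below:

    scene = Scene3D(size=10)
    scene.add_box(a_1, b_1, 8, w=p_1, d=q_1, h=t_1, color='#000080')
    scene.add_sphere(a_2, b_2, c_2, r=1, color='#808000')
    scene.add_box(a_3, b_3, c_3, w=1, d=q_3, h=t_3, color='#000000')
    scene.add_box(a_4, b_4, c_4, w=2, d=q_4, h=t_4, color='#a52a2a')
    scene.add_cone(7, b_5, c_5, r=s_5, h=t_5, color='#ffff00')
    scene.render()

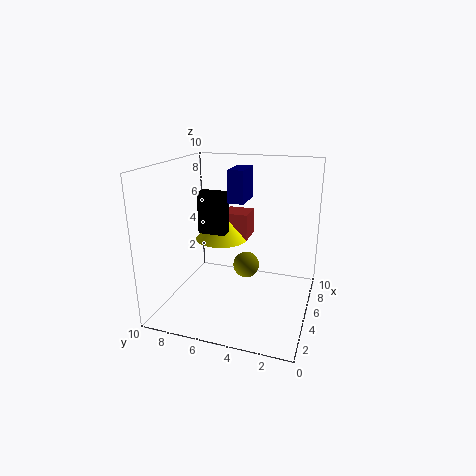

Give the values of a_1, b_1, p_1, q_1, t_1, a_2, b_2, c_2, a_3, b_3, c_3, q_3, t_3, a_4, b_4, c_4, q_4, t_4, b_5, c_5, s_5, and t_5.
a_1 = 3, b_1 = 4, p_1 = 2, q_1 = 1, t_1 = 2, a_2 = 7, b_2 = 5, c_2 = 2, a_3 = 5, b_3 = 6, c_3 = 5, q_3 = 2, t_3 = 3, a_4 = 7, b_4 = 5, c_4 = 4, q_4 = 2, t_4 = 2, b_5 = 7, c_5 = 4, s_5 = 2, t_5 = 2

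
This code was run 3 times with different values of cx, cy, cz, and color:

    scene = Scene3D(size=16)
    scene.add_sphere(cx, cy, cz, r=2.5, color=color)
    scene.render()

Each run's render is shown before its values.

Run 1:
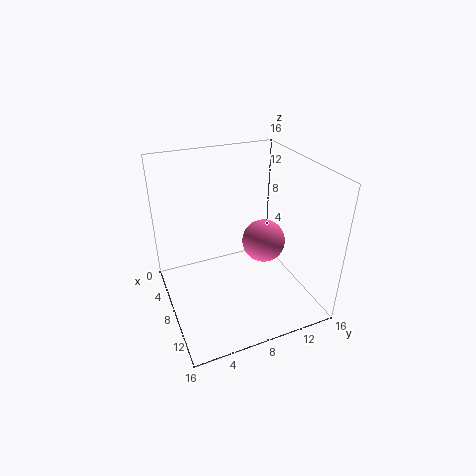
cx = 7.5
cy = 11.5
cz = 6.5
color = 'hotpink'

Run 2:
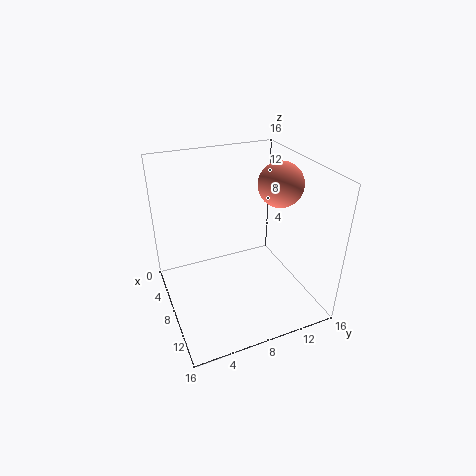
cx = 8
cy = 13
cz = 13.5
color = 'salmon'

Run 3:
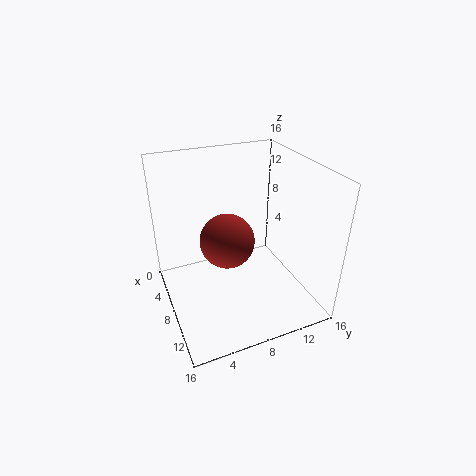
cx = 12.5
cy = 5
cz = 11
color = 'brown'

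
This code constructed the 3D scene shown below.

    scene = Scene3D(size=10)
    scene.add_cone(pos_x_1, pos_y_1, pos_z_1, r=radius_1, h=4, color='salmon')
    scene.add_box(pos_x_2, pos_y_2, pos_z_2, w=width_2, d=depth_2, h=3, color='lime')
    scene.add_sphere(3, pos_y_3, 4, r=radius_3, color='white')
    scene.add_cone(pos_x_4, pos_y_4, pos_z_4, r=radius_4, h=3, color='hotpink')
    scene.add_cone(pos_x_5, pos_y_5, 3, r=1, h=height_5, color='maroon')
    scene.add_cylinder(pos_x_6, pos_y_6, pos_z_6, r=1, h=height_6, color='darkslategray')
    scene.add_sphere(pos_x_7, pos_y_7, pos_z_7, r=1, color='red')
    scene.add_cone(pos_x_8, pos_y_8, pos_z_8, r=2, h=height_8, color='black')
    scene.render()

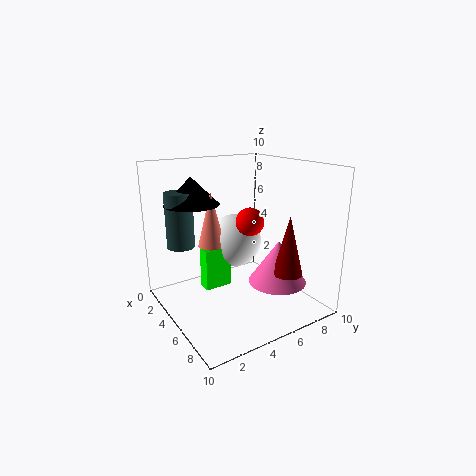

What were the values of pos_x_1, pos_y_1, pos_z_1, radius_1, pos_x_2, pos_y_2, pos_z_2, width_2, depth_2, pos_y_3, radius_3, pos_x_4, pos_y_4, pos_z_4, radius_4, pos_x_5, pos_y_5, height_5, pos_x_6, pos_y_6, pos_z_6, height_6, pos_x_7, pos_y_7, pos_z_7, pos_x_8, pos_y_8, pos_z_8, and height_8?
pos_x_1 = 3, pos_y_1 = 4, pos_z_1 = 4, radius_1 = 1, pos_x_2 = 3, pos_y_2 = 3, pos_z_2 = 1, width_2 = 1, depth_2 = 2, pos_y_3 = 6, radius_3 = 2, pos_x_4 = 7, pos_y_4 = 7, pos_z_4 = 2, radius_4 = 2, pos_x_5 = 8, pos_y_5 = 7, height_5 = 4, pos_x_6 = 2, pos_y_6 = 2, pos_z_6 = 4, height_6 = 4, pos_x_7 = 5, pos_y_7 = 6, pos_z_7 = 6, pos_x_8 = 2, pos_y_8 = 3, pos_z_8 = 7, height_8 = 2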